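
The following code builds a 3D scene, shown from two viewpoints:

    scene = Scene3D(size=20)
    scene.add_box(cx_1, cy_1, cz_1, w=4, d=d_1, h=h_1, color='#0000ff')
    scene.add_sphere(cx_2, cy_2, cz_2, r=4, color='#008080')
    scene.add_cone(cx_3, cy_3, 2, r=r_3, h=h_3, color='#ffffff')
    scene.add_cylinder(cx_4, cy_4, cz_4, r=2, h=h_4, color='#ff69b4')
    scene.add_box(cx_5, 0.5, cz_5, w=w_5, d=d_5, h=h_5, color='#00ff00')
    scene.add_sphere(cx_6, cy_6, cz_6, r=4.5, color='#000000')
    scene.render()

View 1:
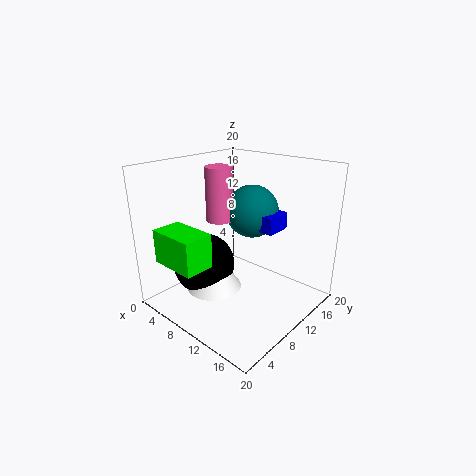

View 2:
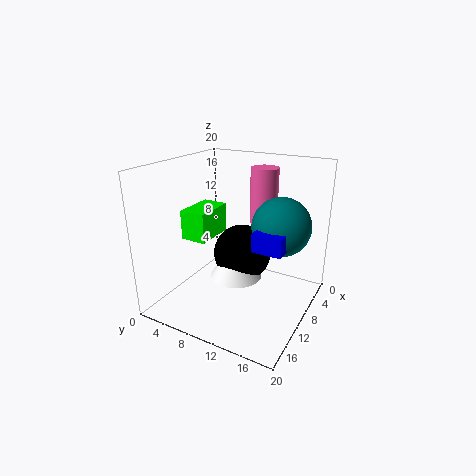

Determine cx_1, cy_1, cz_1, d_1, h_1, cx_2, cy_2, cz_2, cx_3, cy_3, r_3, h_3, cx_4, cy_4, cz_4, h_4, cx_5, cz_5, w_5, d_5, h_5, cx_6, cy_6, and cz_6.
cx_1 = 9
cy_1 = 13.5
cz_1 = 10
d_1 = 4
h_1 = 2.5
cx_2 = 8
cy_2 = 15.5
cz_2 = 12
cx_3 = 7
cy_3 = 8
r_3 = 4
h_3 = 6
cx_4 = 5
cy_4 = 11.5
cz_4 = 11
h_4 = 8
cx_5 = 4
cz_5 = 8
w_5 = 6.5
d_5 = 4
h_5 = 4.5
cx_6 = 5
cy_6 = 8
cz_6 = 5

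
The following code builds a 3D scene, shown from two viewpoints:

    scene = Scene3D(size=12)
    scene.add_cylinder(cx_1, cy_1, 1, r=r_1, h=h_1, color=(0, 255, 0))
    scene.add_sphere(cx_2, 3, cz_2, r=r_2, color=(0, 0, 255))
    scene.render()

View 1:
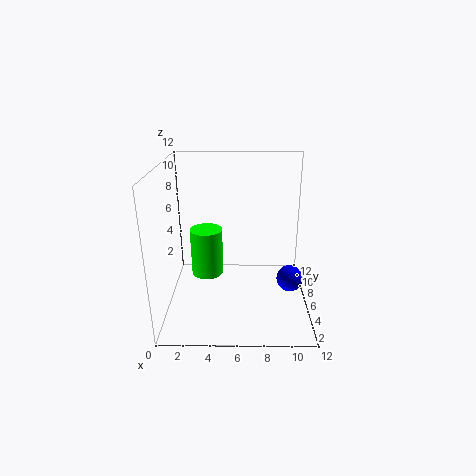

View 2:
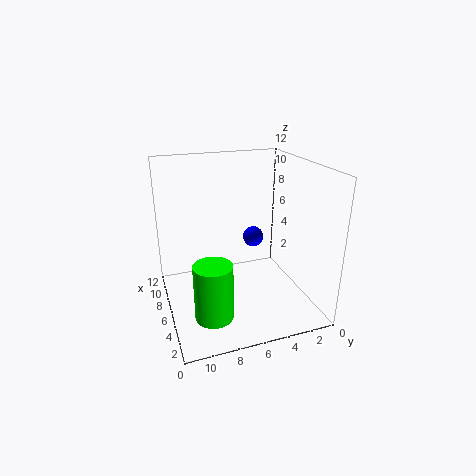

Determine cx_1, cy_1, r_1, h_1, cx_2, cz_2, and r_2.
cx_1 = 3
cy_1 = 9
r_1 = 1.5
h_1 = 4.5
cx_2 = 10
cz_2 = 4
r_2 = 1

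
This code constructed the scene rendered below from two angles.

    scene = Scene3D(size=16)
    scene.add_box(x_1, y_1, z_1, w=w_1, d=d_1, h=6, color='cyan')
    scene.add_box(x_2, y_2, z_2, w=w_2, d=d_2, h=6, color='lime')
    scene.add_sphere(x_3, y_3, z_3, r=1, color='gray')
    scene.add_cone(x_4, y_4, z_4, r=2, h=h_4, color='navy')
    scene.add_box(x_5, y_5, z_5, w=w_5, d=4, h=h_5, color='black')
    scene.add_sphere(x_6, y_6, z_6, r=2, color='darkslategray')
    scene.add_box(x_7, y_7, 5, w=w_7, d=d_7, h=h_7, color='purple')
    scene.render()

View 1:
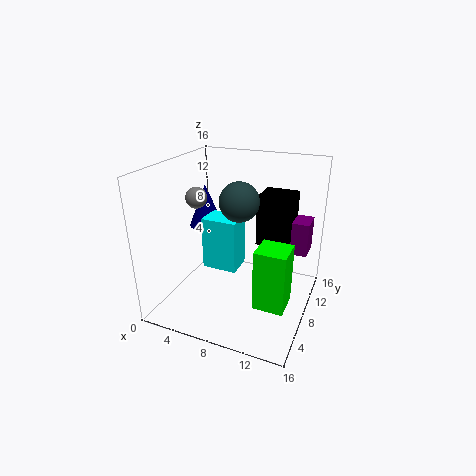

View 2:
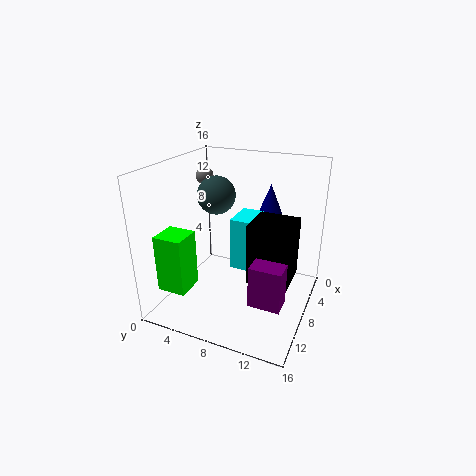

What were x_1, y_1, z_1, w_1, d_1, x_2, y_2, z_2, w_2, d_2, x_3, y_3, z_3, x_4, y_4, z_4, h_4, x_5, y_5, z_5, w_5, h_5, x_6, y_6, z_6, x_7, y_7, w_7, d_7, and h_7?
x_1 = 4
y_1 = 7
z_1 = 4
w_1 = 4
d_1 = 3
x_2 = 12
y_2 = 2
z_2 = 4
w_2 = 3
d_2 = 3
x_3 = 6
y_3 = 3
z_3 = 14
x_4 = 3
y_4 = 10
z_4 = 8
h_4 = 5
x_5 = 9
y_5 = 11
z_5 = 6
w_5 = 4
h_5 = 6
x_6 = 9
y_6 = 6
z_6 = 13
x_7 = 13
y_7 = 12
w_7 = 2
d_7 = 3
h_7 = 4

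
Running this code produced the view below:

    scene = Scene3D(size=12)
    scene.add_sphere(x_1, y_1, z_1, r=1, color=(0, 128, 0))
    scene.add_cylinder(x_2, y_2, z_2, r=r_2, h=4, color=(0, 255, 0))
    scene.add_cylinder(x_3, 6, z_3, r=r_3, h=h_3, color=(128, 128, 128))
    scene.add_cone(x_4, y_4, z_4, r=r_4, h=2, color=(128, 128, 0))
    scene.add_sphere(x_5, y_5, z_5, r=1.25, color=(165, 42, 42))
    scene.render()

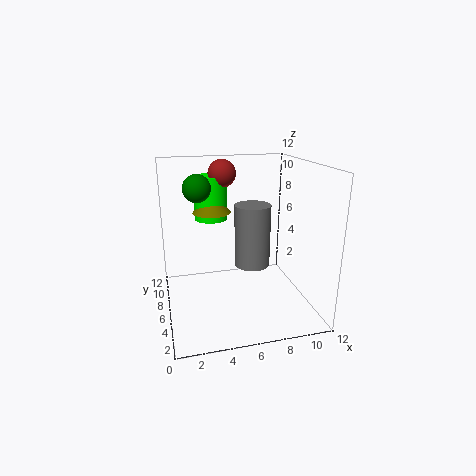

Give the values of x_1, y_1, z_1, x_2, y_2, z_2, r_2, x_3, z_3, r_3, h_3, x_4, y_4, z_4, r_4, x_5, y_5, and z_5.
x_1 = 2.5, y_1 = 4, z_1 = 10.75, x_2 = 4.5, y_2 = 10.25, z_2 = 6.5, r_2 = 1.5, x_3 = 7.25, z_3 = 3.5, r_3 = 1.5, h_3 = 5.25, x_4 = 4.5, y_4 = 9.75, z_4 = 7.25, r_4 = 1.75, x_5 = 5.5, y_5 = 9.75, z_5 = 10.75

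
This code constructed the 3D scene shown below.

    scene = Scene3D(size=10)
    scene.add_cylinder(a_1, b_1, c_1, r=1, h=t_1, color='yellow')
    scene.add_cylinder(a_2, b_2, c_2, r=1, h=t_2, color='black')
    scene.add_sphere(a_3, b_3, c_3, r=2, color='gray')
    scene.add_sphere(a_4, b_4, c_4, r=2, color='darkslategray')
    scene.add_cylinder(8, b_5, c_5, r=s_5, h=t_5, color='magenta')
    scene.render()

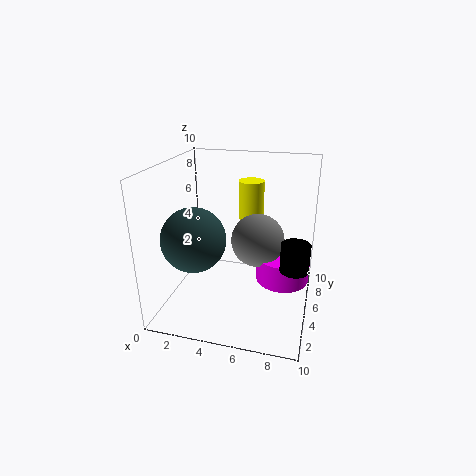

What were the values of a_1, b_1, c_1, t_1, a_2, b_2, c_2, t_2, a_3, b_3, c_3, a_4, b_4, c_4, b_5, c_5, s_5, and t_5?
a_1 = 5, b_1 = 9, c_1 = 5, t_1 = 3, a_2 = 9, b_2 = 5, c_2 = 3, t_2 = 2, a_3 = 6, b_3 = 7, c_3 = 4, a_4 = 3, b_4 = 2, c_4 = 6, b_5 = 7, c_5 = 1, s_5 = 2, t_5 = 2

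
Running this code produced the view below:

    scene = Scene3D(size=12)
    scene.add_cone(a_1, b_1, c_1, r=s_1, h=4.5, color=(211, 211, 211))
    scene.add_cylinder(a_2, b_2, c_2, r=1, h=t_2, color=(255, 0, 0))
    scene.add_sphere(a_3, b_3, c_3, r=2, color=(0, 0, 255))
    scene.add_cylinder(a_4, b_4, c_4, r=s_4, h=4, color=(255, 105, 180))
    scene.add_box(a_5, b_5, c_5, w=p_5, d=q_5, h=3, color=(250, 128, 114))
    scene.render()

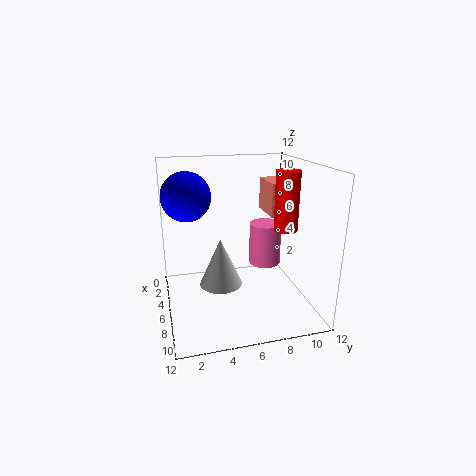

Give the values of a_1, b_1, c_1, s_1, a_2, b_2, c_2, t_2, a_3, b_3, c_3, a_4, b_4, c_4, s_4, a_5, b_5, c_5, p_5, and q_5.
a_1 = 3.5, b_1 = 5, c_1 = 0.5, s_1 = 2, a_2 = 6.5, b_2 = 10, c_2 = 6.5, t_2 = 5, a_3 = 5, b_3 = 2, c_3 = 9.5, a_4 = 3, b_4 = 9.5, c_4 = 2, s_4 = 1.5, a_5 = 1, b_5 = 9.5, c_5 = 7, p_5 = 3.5, q_5 = 2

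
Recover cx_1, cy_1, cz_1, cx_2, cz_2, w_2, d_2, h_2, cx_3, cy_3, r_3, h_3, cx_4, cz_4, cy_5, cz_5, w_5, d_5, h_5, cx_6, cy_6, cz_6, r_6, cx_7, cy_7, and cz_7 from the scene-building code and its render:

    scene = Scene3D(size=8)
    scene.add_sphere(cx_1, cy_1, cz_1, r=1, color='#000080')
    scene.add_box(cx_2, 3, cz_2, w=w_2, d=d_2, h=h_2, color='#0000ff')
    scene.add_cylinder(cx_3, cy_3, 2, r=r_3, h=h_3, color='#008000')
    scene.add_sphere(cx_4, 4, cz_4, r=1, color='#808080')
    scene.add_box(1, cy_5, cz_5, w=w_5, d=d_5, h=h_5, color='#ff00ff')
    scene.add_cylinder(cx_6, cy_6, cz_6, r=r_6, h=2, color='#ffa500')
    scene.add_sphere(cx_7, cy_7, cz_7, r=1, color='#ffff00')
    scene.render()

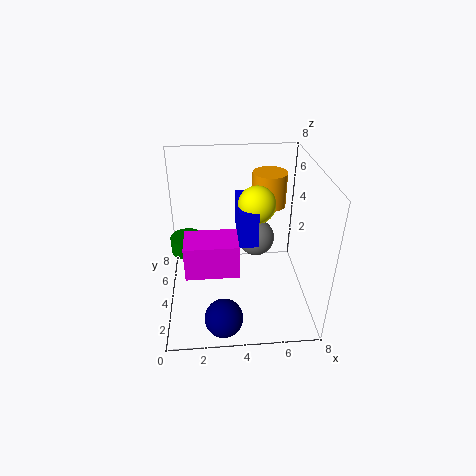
cx_1 = 3; cy_1 = 1; cz_1 = 1; cx_2 = 4; cz_2 = 4; w_2 = 1; d_2 = 3; h_2 = 2; cx_3 = 1; cy_3 = 6; r_3 = 1; h_3 = 1; cx_4 = 5; cz_4 = 4; cy_5 = 3; cz_5 = 2; w_5 = 3; d_5 = 2; h_5 = 2; cx_6 = 6; cy_6 = 6; cz_6 = 5; r_6 = 1; cx_7 = 5; cy_7 = 4; cz_7 = 6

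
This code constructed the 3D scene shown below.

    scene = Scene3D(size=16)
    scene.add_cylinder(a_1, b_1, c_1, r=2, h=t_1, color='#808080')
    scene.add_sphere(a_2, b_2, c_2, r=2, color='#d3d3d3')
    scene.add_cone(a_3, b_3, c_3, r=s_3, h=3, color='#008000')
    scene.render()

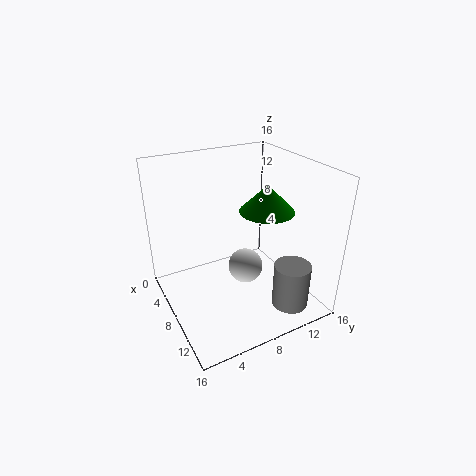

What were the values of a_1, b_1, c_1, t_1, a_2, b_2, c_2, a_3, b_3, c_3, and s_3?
a_1 = 13
b_1 = 12
c_1 = 1
t_1 = 5
a_2 = 8
b_2 = 9
c_2 = 4
a_3 = 9
b_3 = 11
c_3 = 11
s_3 = 3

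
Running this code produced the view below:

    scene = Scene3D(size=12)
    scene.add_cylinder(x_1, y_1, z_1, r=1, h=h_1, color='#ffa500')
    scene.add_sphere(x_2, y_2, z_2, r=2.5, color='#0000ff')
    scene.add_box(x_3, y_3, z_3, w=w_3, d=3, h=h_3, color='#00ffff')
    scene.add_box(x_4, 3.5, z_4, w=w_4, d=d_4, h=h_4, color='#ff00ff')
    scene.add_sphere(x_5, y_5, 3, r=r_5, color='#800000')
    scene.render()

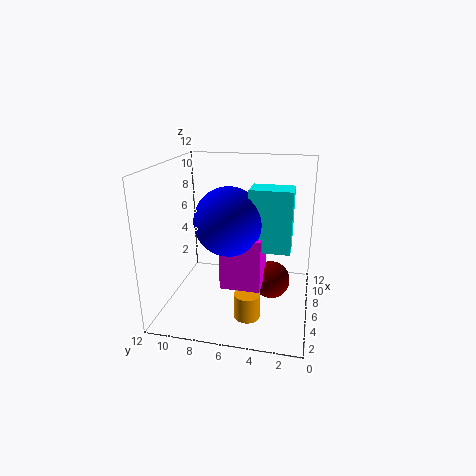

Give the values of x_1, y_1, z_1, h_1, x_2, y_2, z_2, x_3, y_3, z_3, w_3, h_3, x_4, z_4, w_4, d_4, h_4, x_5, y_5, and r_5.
x_1 = 2.5; y_1 = 4.5; z_1 = 1; h_1 = 2; x_2 = 3; y_2 = 6; z_2 = 8.5; x_3 = 2.5; y_3 = 1.5; z_3 = 6.5; w_3 = 2; h_3 = 4.5; x_4 = 2; z_4 = 3.5; w_4 = 3; d_4 = 3; h_4 = 4; x_5 = 5; y_5 = 3; r_5 = 1.5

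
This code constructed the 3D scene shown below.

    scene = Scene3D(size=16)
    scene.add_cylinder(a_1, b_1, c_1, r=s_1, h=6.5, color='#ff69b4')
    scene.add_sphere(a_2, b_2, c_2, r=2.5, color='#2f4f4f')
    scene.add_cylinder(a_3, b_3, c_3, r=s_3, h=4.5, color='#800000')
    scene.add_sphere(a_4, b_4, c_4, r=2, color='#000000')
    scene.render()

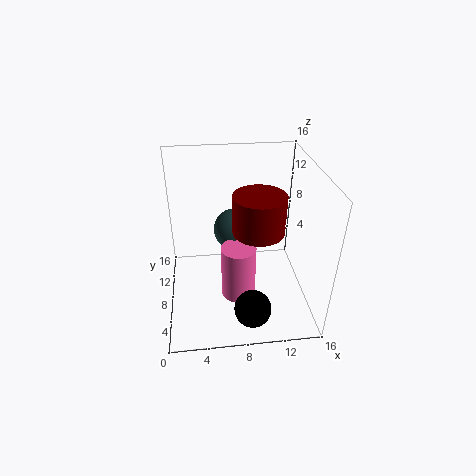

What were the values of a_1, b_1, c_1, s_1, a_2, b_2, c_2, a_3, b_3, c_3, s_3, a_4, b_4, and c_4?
a_1 = 8; b_1 = 7.5; c_1 = 0.5; s_1 = 2; a_2 = 8; b_2 = 11.5; c_2 = 7; a_3 = 10.5; b_3 = 9; c_3 = 8; s_3 = 3; a_4 = 9; b_4 = 3; c_4 = 2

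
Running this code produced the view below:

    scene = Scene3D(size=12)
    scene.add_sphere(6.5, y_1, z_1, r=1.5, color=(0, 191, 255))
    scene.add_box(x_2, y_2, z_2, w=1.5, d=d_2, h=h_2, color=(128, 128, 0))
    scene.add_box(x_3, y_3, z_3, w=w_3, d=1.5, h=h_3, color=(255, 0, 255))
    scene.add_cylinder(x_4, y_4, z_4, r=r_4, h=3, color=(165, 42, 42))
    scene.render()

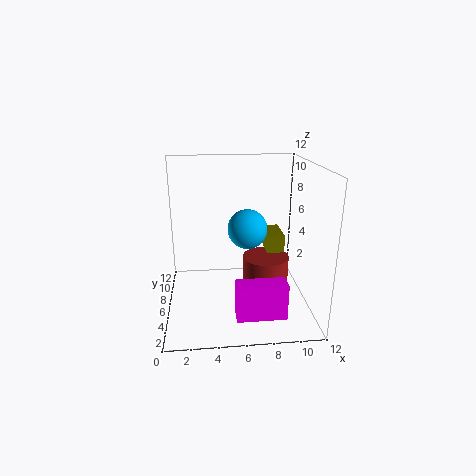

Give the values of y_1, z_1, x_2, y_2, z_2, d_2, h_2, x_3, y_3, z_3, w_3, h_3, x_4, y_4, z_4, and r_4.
y_1 = 4
z_1 = 7.5
x_2 = 8.5
y_2 = 6
z_2 = 4.5
d_2 = 3
h_2 = 1.5
x_3 = 5.5
y_3 = 2
z_3 = 0.5
w_3 = 4
h_3 = 3
x_4 = 8.5
y_4 = 6.5
z_4 = 1
r_4 = 2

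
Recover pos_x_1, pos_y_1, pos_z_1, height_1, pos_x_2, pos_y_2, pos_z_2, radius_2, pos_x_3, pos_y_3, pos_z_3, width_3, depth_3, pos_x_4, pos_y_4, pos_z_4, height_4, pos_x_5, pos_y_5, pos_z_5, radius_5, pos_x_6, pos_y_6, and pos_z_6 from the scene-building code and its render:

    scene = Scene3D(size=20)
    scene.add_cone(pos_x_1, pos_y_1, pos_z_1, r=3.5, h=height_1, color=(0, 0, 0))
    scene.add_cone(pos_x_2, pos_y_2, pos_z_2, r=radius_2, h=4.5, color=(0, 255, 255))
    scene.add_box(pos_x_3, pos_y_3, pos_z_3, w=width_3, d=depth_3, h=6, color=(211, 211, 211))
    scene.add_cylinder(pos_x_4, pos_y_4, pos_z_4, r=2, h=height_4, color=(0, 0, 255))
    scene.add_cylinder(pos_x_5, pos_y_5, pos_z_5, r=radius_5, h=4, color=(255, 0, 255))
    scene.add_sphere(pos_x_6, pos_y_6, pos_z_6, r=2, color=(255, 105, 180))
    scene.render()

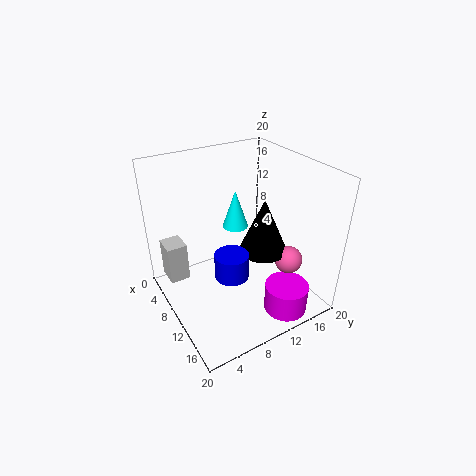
pos_x_1 = 10.5
pos_y_1 = 14
pos_z_1 = 7
height_1 = 8
pos_x_2 = 13.5
pos_y_2 = 7.5
pos_z_2 = 14.5
radius_2 = 1.5
pos_x_3 = 1
pos_y_3 = 1.5
pos_z_3 = 1.5
width_3 = 3.5
depth_3 = 3
pos_x_4 = 16
pos_y_4 = 5.5
pos_z_4 = 9.5
height_4 = 3
pos_x_5 = 16.5
pos_y_5 = 14
pos_z_5 = 0.5
radius_5 = 3
pos_x_6 = 13.5
pos_y_6 = 16.5
pos_z_6 = 6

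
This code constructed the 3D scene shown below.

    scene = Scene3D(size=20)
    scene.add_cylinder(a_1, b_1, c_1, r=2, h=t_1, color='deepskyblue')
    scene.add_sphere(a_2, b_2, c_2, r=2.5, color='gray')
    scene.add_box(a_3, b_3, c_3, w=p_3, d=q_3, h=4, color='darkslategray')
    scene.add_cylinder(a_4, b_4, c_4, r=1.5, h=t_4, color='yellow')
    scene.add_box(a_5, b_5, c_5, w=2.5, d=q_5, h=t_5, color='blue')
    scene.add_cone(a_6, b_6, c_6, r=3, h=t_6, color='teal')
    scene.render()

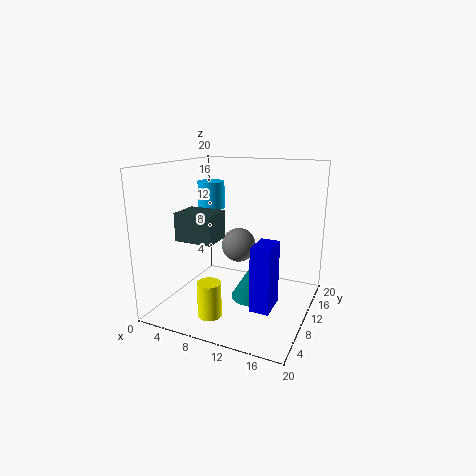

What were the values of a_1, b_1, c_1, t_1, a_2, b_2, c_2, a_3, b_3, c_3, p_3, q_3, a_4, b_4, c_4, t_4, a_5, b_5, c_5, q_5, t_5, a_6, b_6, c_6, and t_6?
a_1 = 4; b_1 = 13.5; c_1 = 13; t_1 = 4; a_2 = 9; b_2 = 12.5; c_2 = 8; a_3 = 2; b_3 = 6.5; c_3 = 9.5; p_3 = 5.5; q_3 = 4.5; a_4 = 9.5; b_4 = 2.5; c_4 = 2; t_4 = 4.5; a_5 = 14; b_5 = 4.5; c_5 = 2.5; q_5 = 4; t_5 = 8.5; a_6 = 13; b_6 = 8.5; c_6 = 2.5; t_6 = 5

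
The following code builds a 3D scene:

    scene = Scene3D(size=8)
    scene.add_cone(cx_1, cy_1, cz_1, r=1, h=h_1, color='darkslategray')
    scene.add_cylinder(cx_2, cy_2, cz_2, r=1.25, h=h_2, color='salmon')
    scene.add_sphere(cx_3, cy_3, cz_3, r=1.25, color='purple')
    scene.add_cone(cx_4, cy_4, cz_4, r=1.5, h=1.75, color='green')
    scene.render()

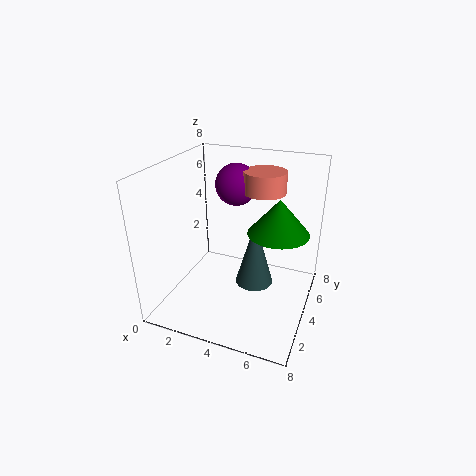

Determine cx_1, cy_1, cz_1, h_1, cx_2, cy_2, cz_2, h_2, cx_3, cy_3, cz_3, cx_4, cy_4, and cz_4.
cx_1 = 5.25
cy_1 = 3.25
cz_1 = 2
h_1 = 3.5
cx_2 = 4.75
cy_2 = 6.25
cz_2 = 6
h_2 = 1.25
cx_3 = 3
cy_3 = 6.25
cz_3 = 6.25
cx_4 = 6.5
cy_4 = 3
cz_4 = 5.25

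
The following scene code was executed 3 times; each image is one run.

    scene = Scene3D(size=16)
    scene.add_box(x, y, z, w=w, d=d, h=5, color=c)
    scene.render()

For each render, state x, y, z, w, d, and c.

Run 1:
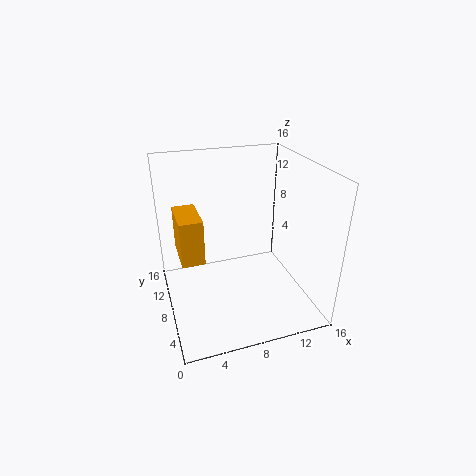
x = 1.5
y = 7
z = 6
w = 2.5
d = 5
c = 'orange'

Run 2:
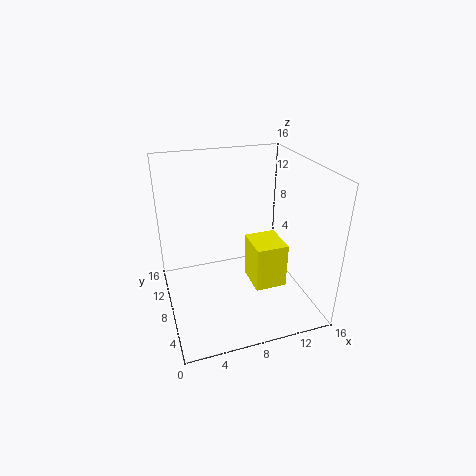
x = 9
y = 4.5
z = 3
w = 3.5
d = 4
c = 'yellow'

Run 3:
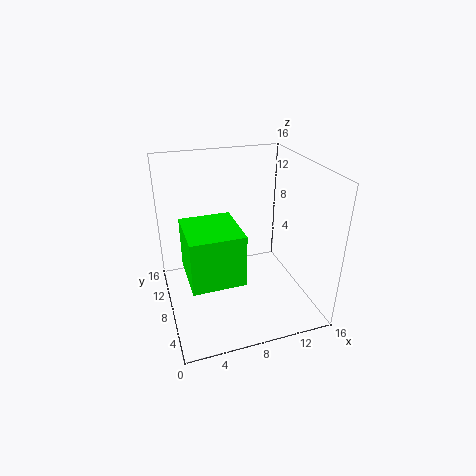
x = 1.5
y = 1
z = 7
w = 5
d = 5.5
c = 'lime'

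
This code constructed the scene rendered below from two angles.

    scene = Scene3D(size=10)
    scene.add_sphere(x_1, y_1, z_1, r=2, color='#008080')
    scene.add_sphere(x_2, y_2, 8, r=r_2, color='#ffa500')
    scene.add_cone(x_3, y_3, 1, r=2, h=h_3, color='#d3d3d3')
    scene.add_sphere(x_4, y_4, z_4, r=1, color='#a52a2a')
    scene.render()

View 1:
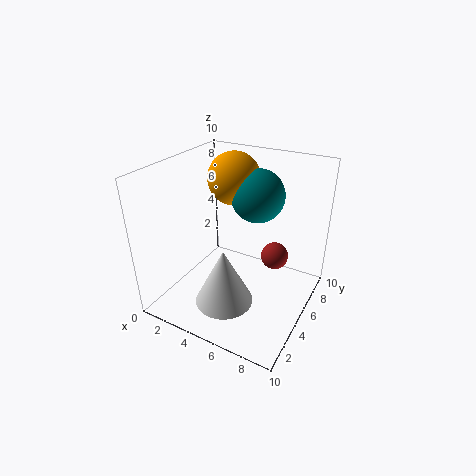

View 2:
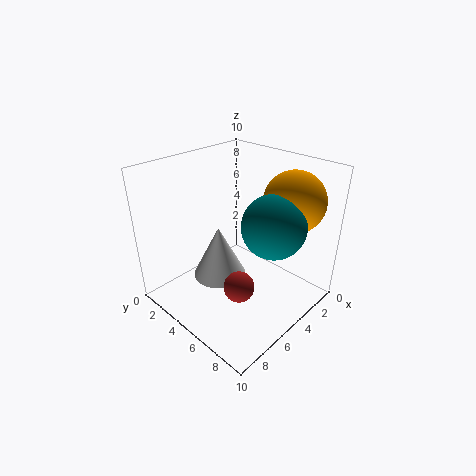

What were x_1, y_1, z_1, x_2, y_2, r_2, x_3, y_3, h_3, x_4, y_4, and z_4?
x_1 = 5; y_1 = 8; z_1 = 7; x_2 = 3; y_2 = 8; r_2 = 2; x_3 = 5; y_3 = 3; h_3 = 4; x_4 = 7; y_4 = 7; z_4 = 3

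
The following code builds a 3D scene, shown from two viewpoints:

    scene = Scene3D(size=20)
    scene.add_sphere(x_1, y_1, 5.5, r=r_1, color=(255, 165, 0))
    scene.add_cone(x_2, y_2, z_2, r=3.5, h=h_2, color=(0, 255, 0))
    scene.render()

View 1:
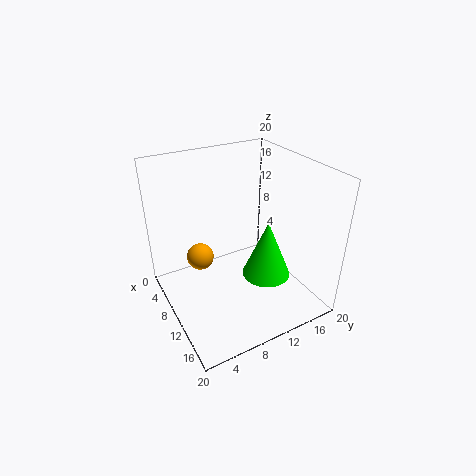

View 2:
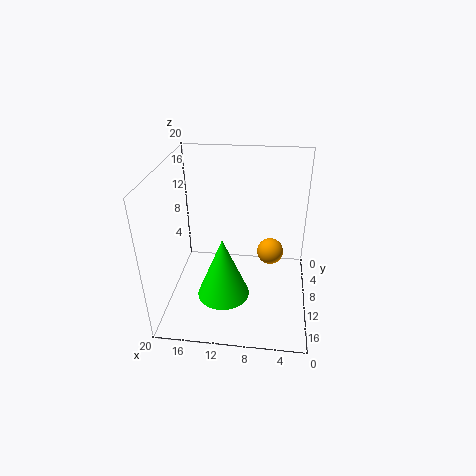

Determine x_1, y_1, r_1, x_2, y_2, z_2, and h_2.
x_1 = 5.5; y_1 = 6; r_1 = 2; x_2 = 11.5; y_2 = 14; z_2 = 3.5; h_2 = 8.5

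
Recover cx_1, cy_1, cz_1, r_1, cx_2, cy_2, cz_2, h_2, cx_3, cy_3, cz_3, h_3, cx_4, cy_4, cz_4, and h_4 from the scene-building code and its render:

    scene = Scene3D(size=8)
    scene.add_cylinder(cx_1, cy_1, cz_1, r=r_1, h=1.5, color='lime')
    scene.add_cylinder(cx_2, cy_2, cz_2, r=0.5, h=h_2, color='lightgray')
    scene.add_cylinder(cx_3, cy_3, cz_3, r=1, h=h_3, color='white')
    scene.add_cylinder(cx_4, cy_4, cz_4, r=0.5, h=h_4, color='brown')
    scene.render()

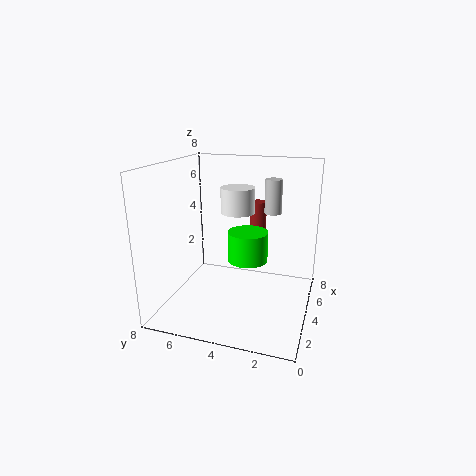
cx_1 = 2.5; cy_1 = 3; cz_1 = 3.5; r_1 = 1; cx_2 = 6; cy_2 = 2.5; cz_2 = 5; h_2 = 2; cx_3 = 5.5; cy_3 = 4.5; cz_3 = 5; h_3 = 1.5; cx_4 = 6.5; cy_4 = 3.5; cz_4 = 2.5; h_4 = 3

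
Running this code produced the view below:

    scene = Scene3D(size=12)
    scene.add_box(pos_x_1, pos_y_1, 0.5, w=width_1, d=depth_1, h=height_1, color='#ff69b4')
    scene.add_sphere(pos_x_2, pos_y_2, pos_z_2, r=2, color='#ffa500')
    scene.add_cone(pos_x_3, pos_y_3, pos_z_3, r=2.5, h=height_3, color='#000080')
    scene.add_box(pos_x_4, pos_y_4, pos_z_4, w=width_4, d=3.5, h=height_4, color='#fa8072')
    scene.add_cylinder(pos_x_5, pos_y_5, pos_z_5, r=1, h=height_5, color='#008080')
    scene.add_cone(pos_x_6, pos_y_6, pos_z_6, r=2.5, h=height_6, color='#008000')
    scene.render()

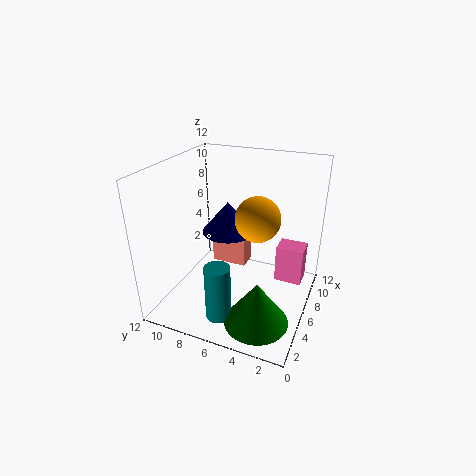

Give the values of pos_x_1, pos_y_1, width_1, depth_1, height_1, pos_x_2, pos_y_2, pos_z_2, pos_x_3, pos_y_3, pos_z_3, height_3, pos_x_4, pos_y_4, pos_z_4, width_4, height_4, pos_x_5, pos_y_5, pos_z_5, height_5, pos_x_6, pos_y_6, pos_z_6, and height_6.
pos_x_1 = 9
pos_y_1 = 1
width_1 = 2
depth_1 = 2.5
height_1 = 3.5
pos_x_2 = 8
pos_y_2 = 5
pos_z_2 = 7
pos_x_3 = 9.5
pos_y_3 = 8.5
pos_z_3 = 4.5
height_3 = 3
pos_x_4 = 10
pos_y_4 = 7
pos_z_4 = 0.5
width_4 = 2
height_4 = 3
pos_x_5 = 2
pos_y_5 = 6
pos_z_5 = 1
height_5 = 4.5
pos_x_6 = 2.5
pos_y_6 = 3
pos_z_6 = 1
height_6 = 3.5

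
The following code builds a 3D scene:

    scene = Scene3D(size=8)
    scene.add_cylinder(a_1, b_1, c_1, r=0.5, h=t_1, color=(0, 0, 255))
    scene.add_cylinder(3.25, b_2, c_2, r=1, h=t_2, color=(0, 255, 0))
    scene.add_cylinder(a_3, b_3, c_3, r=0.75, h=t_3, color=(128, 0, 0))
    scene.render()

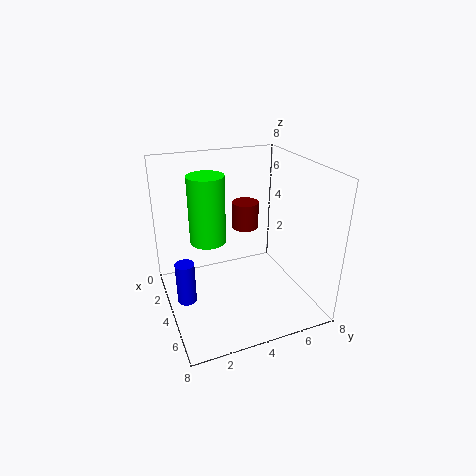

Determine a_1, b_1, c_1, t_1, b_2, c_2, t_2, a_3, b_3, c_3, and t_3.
a_1 = 4.75
b_1 = 0.75
c_1 = 1.25
t_1 = 2.25
b_2 = 2.5
c_2 = 3.75
t_2 = 3.75
a_3 = 3.25
b_3 = 4.75
c_3 = 4.25
t_3 = 1.5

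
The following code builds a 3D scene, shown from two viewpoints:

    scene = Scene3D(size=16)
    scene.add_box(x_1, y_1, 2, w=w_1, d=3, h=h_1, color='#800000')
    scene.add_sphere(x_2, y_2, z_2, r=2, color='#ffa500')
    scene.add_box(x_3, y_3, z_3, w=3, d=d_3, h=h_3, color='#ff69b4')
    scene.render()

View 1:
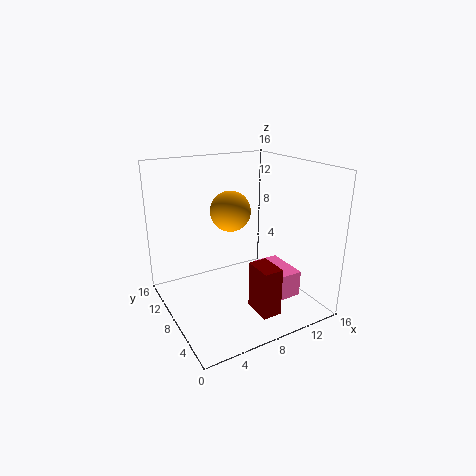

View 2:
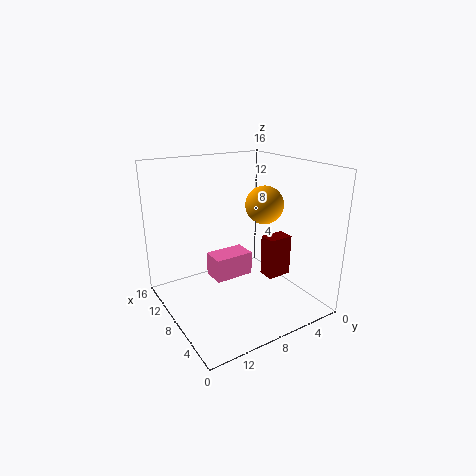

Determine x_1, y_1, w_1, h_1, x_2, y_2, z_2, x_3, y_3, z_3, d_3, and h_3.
x_1 = 7, y_1 = 1, w_1 = 2, h_1 = 5, x_2 = 6, y_2 = 6, z_2 = 12, x_3 = 11, y_3 = 4, z_3 = 1, d_3 = 5, h_3 = 3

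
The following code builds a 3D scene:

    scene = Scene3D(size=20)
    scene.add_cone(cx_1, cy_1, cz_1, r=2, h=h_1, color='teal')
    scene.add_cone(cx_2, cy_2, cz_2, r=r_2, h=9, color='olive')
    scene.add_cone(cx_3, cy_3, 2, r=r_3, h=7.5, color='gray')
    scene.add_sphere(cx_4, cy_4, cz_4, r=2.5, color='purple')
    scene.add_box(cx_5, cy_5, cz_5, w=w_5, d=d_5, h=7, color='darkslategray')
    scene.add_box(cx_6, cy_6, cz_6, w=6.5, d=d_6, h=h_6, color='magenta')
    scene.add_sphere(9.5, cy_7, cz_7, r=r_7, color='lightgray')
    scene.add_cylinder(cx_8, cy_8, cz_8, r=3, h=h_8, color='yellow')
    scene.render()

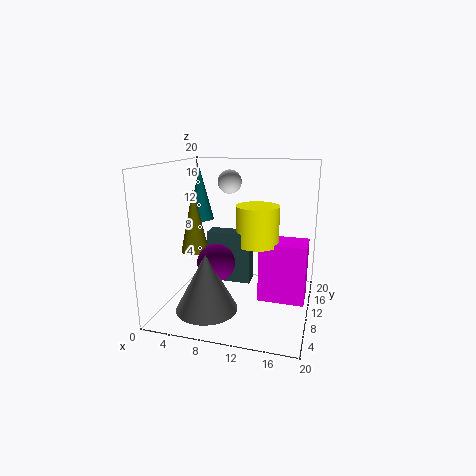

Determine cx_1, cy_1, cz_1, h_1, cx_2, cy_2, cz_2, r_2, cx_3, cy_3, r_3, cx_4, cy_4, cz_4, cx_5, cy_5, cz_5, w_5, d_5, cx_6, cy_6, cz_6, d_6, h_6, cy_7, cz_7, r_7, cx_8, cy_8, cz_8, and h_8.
cx_1 = 2.5, cy_1 = 15, cz_1 = 11, h_1 = 8, cx_2 = 3.5, cy_2 = 10, cz_2 = 7.5, r_2 = 2, cx_3 = 7.5, cy_3 = 4, r_3 = 4, cx_4 = 8, cy_4 = 6.5, cz_4 = 7.5, cx_5 = 6, cy_5 = 8.5, cz_5 = 4, w_5 = 6, d_5 = 2.5, cx_6 = 13, cy_6 = 9.5, cz_6 = 1, d_6 = 4.5, h_6 = 8.5, cy_7 = 8, cz_7 = 18, r_7 = 1.5, cx_8 = 12.5, cy_8 = 11, cz_8 = 9, h_8 = 5.5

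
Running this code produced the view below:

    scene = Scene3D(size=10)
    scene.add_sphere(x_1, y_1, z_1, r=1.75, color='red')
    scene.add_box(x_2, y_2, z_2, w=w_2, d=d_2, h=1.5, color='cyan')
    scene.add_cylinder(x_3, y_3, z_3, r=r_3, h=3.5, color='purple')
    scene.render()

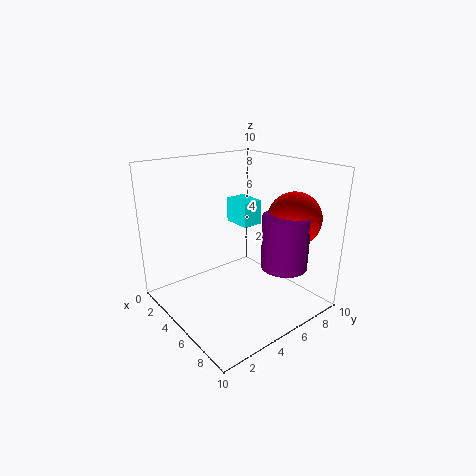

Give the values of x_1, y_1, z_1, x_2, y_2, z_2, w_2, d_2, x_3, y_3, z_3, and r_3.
x_1 = 8, y_1 = 7.25, z_1 = 6.75, x_2 = 5.5, y_2 = 3.75, z_2 = 6.75, w_2 = 1.75, d_2 = 1.25, x_3 = 8.25, y_3 = 6.25, z_3 = 3.75, r_3 = 1.5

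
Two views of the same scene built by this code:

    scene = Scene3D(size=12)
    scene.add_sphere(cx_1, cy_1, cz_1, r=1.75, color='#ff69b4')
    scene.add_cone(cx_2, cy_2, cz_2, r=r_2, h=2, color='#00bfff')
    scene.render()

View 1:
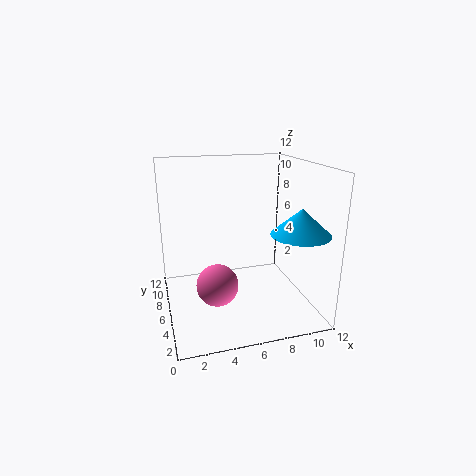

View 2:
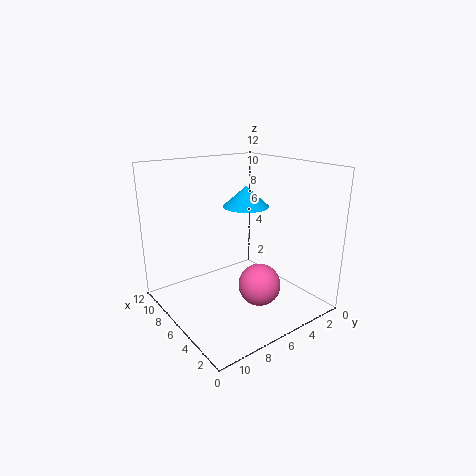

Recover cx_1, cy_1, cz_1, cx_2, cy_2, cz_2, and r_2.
cx_1 = 4
cy_1 = 5.25
cz_1 = 2.25
cx_2 = 9.75
cy_2 = 2.25
cz_2 = 7.25
r_2 = 2.25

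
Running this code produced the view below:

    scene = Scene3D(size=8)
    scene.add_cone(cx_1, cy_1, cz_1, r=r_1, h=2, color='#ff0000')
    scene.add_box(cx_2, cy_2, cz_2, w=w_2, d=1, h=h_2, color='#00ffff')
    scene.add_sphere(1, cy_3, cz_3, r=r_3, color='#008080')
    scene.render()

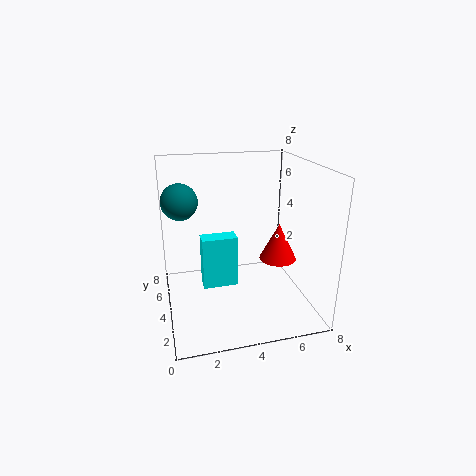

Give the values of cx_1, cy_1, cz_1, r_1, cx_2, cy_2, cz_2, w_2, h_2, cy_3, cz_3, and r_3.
cx_1 = 6, cy_1 = 3, cz_1 = 3, r_1 = 1, cx_2 = 2, cy_2 = 4, cz_2 = 1, w_2 = 2, h_2 = 3, cy_3 = 5, cz_3 = 6, r_3 = 1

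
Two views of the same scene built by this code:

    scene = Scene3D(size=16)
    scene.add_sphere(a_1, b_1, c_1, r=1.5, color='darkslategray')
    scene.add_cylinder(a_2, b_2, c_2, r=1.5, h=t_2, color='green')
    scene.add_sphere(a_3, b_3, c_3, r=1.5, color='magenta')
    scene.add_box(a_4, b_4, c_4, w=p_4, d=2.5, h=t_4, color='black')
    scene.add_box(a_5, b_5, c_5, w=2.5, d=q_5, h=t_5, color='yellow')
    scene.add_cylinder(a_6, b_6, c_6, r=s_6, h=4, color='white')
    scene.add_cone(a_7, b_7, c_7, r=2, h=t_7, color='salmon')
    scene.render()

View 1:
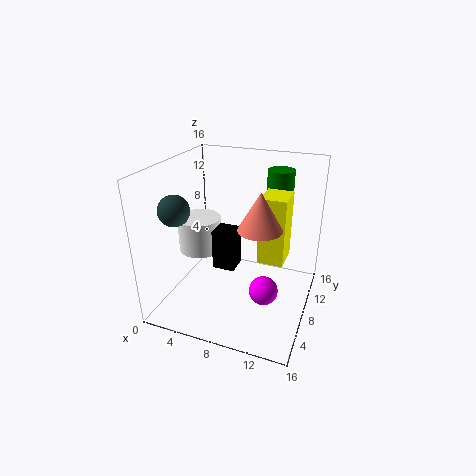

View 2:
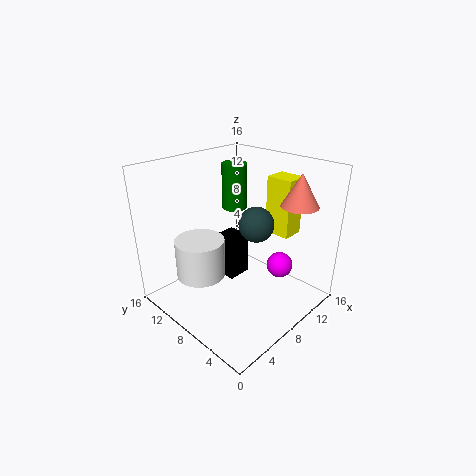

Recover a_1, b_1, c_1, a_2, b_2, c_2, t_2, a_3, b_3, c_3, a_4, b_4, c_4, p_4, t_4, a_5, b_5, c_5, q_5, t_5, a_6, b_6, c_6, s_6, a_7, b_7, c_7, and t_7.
a_1 = 4, b_1 = 2, c_1 = 13, a_2 = 11.5, b_2 = 12, c_2 = 9.5, t_2 = 5.5, a_3 = 12, b_3 = 5, c_3 = 4, a_4 = 5.5, b_4 = 6.5, c_4 = 4.5, p_4 = 2.5, t_4 = 4.5, a_5 = 11.5, b_5 = 4, c_5 = 8, q_5 = 3, t_5 = 6.5, a_6 = 3, b_6 = 8.5, c_6 = 5.5, s_6 = 2.5, a_7 = 12, b_7 = 3, c_7 = 12, t_7 = 3.5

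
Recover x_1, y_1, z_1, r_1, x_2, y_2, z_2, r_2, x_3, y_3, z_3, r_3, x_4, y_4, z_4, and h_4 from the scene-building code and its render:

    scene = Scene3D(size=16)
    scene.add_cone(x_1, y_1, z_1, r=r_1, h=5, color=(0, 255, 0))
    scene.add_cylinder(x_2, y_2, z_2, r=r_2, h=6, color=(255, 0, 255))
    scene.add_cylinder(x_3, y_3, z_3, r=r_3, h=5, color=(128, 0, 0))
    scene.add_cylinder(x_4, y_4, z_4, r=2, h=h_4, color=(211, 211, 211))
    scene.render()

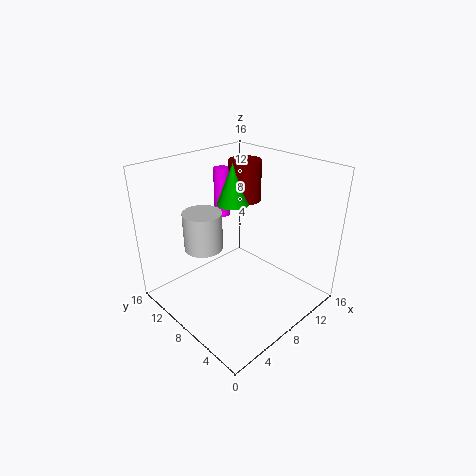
x_1 = 11, y_1 = 12, z_1 = 10, r_1 = 2, x_2 = 11, y_2 = 14, z_2 = 8, r_2 = 1, x_3 = 13, y_3 = 12, z_3 = 10, r_3 = 2, x_4 = 4, y_4 = 9, z_4 = 8, h_4 = 4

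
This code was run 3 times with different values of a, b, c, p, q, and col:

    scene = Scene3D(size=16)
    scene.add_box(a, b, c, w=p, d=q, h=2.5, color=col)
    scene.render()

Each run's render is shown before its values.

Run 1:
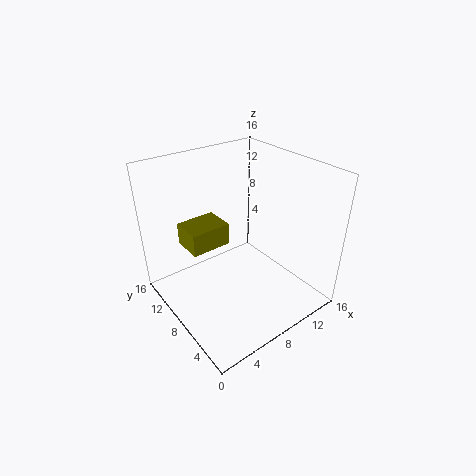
a = 3, b = 9, c = 7, p = 4.5, q = 3.5, col = 'olive'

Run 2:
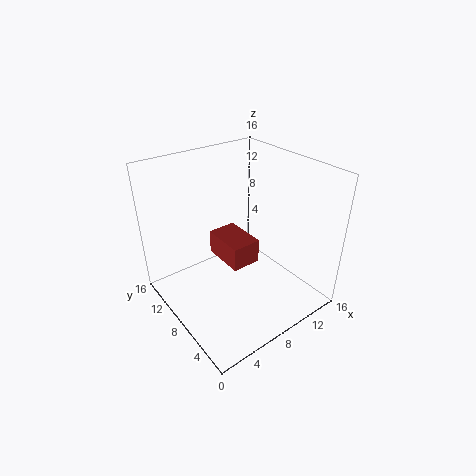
a = 5, b = 4.5, c = 7, p = 3, q = 4.5, col = 'brown'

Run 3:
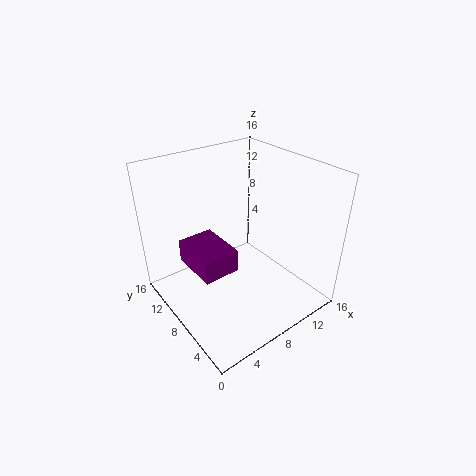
a = 2.5, b = 6, c = 5.5, p = 4, q = 5.5, col = 'purple'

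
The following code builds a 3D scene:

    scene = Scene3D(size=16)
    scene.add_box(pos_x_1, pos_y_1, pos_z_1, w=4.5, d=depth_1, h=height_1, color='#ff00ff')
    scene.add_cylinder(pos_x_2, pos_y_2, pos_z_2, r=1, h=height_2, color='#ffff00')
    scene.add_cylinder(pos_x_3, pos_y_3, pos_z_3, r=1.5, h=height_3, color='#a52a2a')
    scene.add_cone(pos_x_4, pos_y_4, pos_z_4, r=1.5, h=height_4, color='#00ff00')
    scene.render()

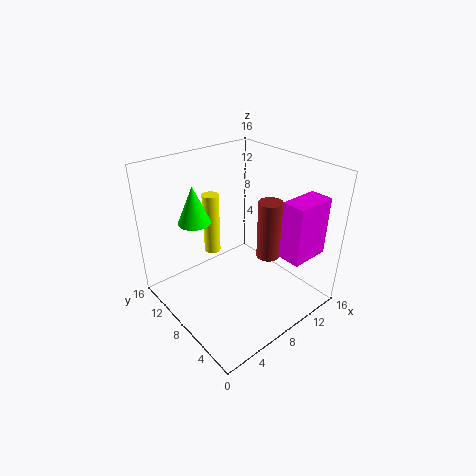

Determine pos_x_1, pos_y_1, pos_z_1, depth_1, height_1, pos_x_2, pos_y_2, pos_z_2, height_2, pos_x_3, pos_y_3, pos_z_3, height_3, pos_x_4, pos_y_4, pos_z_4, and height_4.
pos_x_1 = 10.5; pos_y_1 = 1.5; pos_z_1 = 6.5; depth_1 = 2.5; height_1 = 6.5; pos_x_2 = 8; pos_y_2 = 13; pos_z_2 = 4; height_2 = 7.5; pos_x_3 = 13.5; pos_y_3 = 8.5; pos_z_3 = 3; height_3 = 7.5; pos_x_4 = 2; pos_y_4 = 7; pos_z_4 = 12.5; height_4 = 3.5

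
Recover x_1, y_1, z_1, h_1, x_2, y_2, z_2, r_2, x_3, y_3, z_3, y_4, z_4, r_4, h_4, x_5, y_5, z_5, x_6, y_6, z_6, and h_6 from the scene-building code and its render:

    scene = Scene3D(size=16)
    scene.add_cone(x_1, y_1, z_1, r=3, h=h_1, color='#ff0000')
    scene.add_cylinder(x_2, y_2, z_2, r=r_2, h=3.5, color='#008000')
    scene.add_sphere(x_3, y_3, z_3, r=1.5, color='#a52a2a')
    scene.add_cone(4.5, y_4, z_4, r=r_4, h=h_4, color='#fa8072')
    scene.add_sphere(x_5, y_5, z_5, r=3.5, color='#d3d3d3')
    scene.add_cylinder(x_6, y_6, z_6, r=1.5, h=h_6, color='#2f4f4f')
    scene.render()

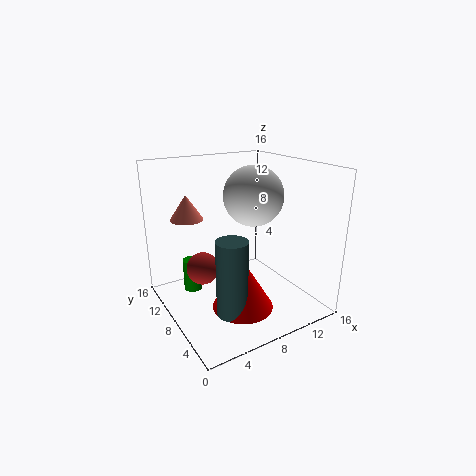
x_1 = 5.5, y_1 = 3, z_1 = 3, h_1 = 5, x_2 = 3, y_2 = 9.5, z_2 = 2.5, r_2 = 1, x_3 = 2, y_3 = 4.5, z_3 = 7.5, y_4 = 14, z_4 = 9, r_4 = 2, h_4 = 3, x_5 = 11, y_5 = 9.5, z_5 = 12, x_6 = 4, y_6 = 2.5, z_6 = 3, h_6 = 7.5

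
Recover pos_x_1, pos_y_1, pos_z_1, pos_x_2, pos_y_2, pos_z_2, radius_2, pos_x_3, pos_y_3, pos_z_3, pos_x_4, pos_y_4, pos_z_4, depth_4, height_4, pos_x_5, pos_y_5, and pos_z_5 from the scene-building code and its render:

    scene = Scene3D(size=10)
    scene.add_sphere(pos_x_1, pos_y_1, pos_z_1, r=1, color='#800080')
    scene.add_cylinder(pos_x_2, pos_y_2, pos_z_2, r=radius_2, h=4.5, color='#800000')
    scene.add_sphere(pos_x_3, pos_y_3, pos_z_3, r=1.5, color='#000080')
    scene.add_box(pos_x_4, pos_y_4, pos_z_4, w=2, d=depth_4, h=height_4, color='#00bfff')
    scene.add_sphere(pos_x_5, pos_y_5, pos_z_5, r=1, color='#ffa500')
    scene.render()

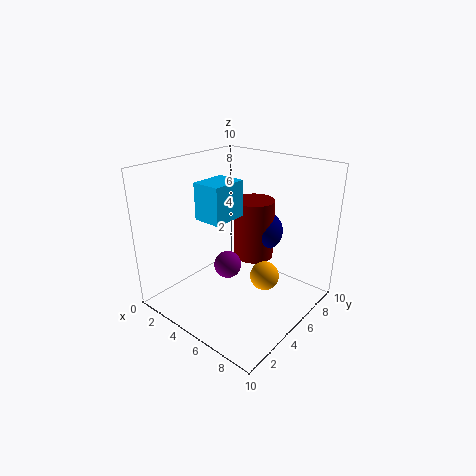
pos_x_1 = 4
pos_y_1 = 5
pos_z_1 = 2.5
pos_x_2 = 4.5
pos_y_2 = 7.5
pos_z_2 = 2.5
radius_2 = 1.5
pos_x_3 = 5
pos_y_3 = 8
pos_z_3 = 4.5
pos_x_4 = 3
pos_y_4 = 3
pos_z_4 = 6.5
depth_4 = 2.5
height_4 = 2.5
pos_x_5 = 7
pos_y_5 = 5.5
pos_z_5 = 2.5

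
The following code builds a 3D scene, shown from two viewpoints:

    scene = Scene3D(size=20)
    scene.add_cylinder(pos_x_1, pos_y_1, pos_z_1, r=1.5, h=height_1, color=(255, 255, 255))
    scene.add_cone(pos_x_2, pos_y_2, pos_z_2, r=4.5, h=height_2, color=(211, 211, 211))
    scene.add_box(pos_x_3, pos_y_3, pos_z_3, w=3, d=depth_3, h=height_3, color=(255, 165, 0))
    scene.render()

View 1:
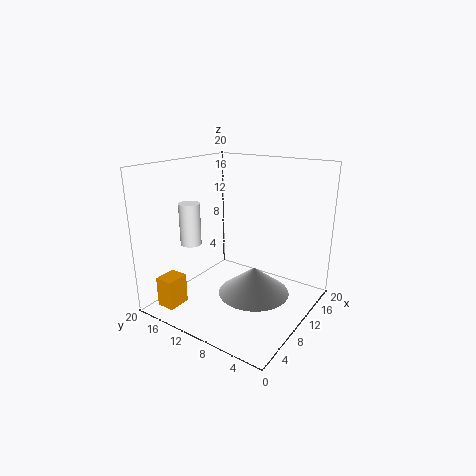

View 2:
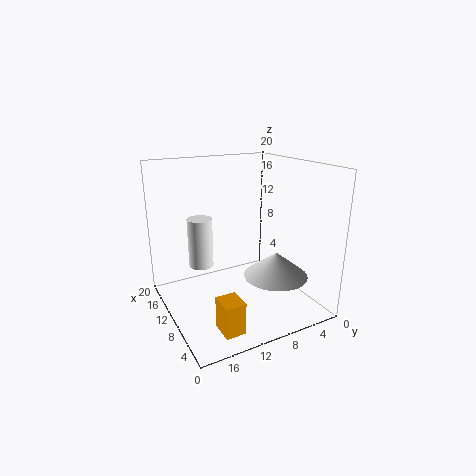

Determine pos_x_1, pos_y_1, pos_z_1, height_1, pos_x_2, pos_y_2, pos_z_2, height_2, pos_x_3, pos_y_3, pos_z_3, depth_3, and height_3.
pos_x_1 = 7.5, pos_y_1 = 16.5, pos_z_1 = 8.5, height_1 = 6, pos_x_2 = 7, pos_y_2 = 5.5, pos_z_2 = 4.5, height_2 = 3.5, pos_x_3 = 0.5, pos_y_3 = 14, pos_z_3 = 2, depth_3 = 2.5, height_3 = 4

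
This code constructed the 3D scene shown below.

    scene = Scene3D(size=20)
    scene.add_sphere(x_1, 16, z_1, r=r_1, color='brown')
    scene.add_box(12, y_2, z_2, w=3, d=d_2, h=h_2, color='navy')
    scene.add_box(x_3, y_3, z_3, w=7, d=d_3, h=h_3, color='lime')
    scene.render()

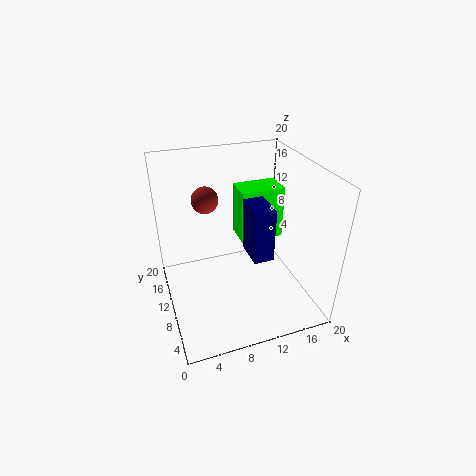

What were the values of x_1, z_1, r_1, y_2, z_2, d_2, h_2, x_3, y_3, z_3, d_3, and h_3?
x_1 = 7
z_1 = 13.5
r_1 = 2
y_2 = 8.5
z_2 = 6
d_2 = 5
h_2 = 8
x_3 = 12.5
y_3 = 15
z_3 = 5.5
d_3 = 4.5
h_3 = 8.5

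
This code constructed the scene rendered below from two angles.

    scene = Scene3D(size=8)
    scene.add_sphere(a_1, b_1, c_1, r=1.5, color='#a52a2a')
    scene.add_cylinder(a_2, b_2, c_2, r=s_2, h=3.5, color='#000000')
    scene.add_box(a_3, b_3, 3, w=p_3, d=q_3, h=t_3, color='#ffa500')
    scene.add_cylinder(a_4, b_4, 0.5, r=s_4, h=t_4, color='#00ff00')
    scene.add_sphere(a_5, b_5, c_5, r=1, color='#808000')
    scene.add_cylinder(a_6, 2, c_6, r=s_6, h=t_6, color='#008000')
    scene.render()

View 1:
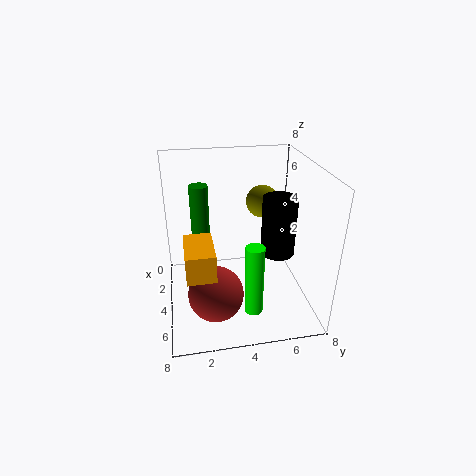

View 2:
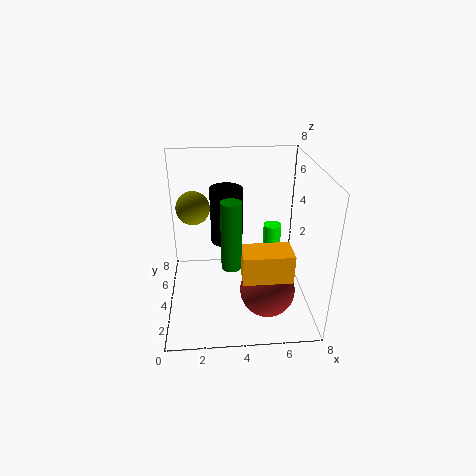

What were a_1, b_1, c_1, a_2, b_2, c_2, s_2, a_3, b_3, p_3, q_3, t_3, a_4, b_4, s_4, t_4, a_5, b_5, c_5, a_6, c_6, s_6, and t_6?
a_1 = 5.5
b_1 = 2.5
c_1 = 1.5
a_2 = 3.5
b_2 = 6.5
c_2 = 2.5
s_2 = 1
a_3 = 4
b_3 = 1
p_3 = 2.5
q_3 = 1.5
t_3 = 1.5
a_4 = 6
b_4 = 4.5
s_4 = 0.5
t_4 = 4
a_5 = 1.5
b_5 = 6
c_5 = 5
a_6 = 3.5
c_6 = 3.5
s_6 = 0.5
t_6 = 3.5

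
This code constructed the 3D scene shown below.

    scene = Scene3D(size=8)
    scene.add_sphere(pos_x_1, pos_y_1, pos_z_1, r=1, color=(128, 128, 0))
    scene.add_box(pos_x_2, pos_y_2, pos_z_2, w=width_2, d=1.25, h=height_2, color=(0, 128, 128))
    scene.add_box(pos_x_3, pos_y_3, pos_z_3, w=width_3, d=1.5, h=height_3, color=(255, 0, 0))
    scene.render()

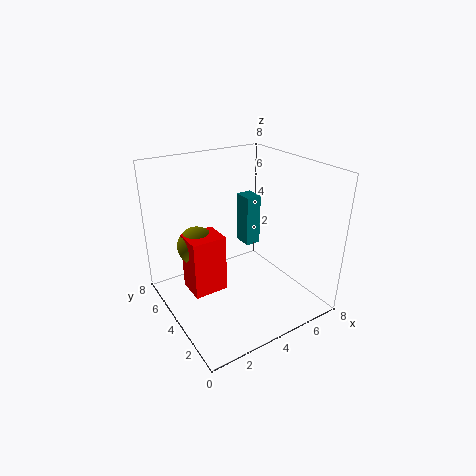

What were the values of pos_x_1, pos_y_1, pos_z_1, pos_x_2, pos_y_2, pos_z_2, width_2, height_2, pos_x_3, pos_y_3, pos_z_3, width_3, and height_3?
pos_x_1 = 1.5, pos_y_1 = 4, pos_z_1 = 4.25, pos_x_2 = 6, pos_y_2 = 6, pos_z_2 = 2, width_2 = 1, height_2 = 3.25, pos_x_3 = 0.75, pos_y_3 = 2.75, pos_z_3 = 2, width_3 = 1.75, height_3 = 3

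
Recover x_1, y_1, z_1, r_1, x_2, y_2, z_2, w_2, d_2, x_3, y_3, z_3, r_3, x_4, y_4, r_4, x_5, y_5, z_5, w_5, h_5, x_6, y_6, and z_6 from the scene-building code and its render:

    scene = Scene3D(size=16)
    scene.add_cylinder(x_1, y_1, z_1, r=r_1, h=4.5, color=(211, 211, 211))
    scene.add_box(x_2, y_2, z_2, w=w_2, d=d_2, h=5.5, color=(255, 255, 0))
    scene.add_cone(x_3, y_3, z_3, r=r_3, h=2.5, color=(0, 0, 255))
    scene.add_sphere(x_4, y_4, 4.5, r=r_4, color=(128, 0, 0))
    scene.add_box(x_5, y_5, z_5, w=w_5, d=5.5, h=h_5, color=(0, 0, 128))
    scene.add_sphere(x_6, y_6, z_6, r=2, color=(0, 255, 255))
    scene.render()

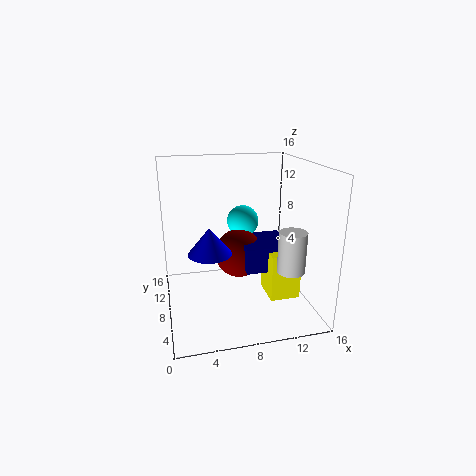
x_1 = 13
y_1 = 4.5
z_1 = 5
r_1 = 1.5
x_2 = 11.5
y_2 = 6
z_2 = 0.5
w_2 = 3.5
d_2 = 4
x_3 = 4
y_3 = 2.5
z_3 = 9
r_3 = 2
x_4 = 9
y_4 = 11.5
r_4 = 3
x_5 = 9
y_5 = 7.5
z_5 = 3.5
w_5 = 5.5
h_5 = 3
x_6 = 10
y_6 = 13.5
z_6 = 8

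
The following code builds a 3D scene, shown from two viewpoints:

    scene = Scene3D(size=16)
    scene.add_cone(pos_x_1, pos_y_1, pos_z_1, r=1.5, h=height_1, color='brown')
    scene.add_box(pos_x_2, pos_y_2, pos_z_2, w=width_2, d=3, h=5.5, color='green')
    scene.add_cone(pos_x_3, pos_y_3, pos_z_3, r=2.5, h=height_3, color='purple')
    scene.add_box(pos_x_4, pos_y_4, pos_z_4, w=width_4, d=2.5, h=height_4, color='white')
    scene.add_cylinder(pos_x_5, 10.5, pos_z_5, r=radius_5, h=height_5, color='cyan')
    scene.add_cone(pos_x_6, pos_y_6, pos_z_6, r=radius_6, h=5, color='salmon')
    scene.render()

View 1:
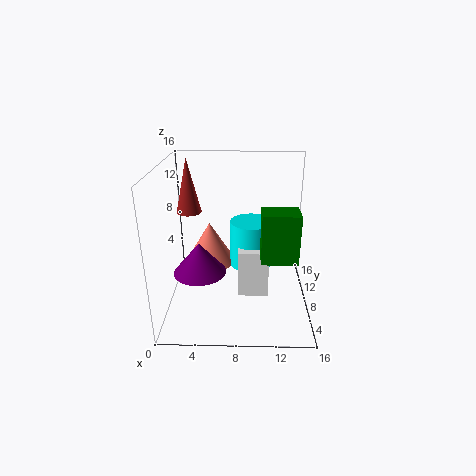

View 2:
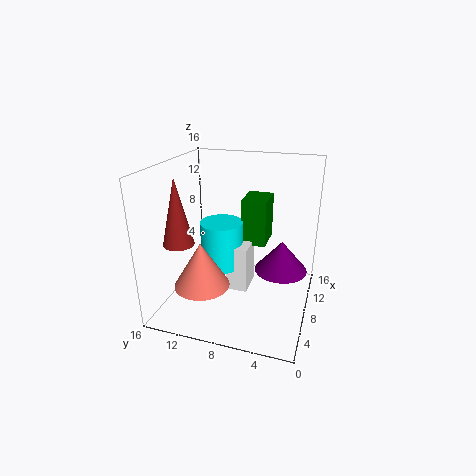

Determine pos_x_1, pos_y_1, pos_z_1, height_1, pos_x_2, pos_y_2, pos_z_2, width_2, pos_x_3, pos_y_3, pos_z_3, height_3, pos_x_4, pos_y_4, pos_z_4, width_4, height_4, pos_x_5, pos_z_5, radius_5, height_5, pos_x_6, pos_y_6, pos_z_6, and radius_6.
pos_x_1 = 2
pos_y_1 = 12
pos_z_1 = 9.5
height_1 = 6.5
pos_x_2 = 10.5
pos_y_2 = 5.5
pos_z_2 = 6
width_2 = 4
pos_x_3 = 4.5
pos_y_3 = 2.5
pos_z_3 = 7
height_3 = 3
pos_x_4 = 8
pos_y_4 = 7
pos_z_4 = 1
width_4 = 3.5
height_4 = 5.5
pos_x_5 = 9.5
pos_z_5 = 3.5
radius_5 = 2.5
height_5 = 5.5
pos_x_6 = 4.5
pos_y_6 = 11
pos_z_6 = 3.5
radius_6 = 3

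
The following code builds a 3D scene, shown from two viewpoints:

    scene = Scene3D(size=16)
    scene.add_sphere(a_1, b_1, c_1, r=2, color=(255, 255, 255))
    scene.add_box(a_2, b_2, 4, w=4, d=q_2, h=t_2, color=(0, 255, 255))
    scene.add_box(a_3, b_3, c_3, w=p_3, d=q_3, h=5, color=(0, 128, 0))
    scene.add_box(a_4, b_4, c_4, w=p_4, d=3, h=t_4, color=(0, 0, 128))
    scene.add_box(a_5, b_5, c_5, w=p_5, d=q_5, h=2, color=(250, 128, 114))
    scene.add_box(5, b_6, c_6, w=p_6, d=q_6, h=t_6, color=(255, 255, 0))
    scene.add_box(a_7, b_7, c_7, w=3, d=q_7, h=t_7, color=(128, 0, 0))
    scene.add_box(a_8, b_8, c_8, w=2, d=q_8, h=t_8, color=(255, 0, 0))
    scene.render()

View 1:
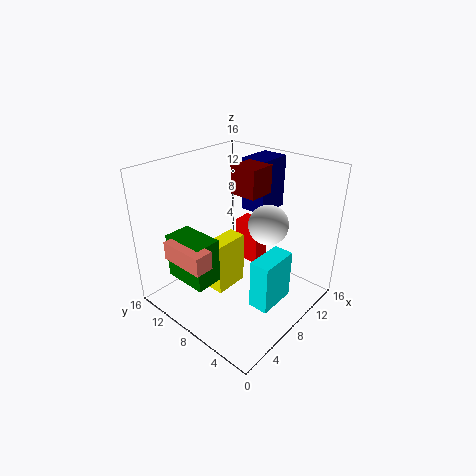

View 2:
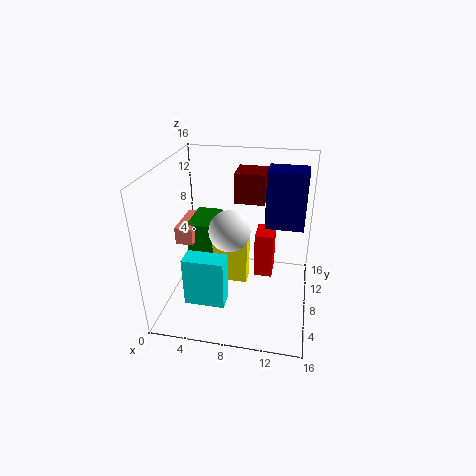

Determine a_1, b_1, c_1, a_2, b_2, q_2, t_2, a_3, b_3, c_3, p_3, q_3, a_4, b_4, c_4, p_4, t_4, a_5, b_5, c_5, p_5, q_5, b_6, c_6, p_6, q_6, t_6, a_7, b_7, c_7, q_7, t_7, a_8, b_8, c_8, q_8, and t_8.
a_1 = 8; b_1 = 4; c_1 = 11; a_2 = 4; b_2 = 1; q_2 = 2; t_2 = 5; a_3 = 2; b_3 = 8; c_3 = 4; p_3 = 3; q_3 = 5; a_4 = 11; b_4 = 7; c_4 = 10; p_4 = 4; t_4 = 6; a_5 = 1; b_5 = 7; c_5 = 7; p_5 = 2; q_5 = 5; b_6 = 8; c_6 = 2; p_6 = 4; q_6 = 2; t_6 = 6; a_7 = 8; b_7 = 6; c_7 = 13; q_7 = 3; t_7 = 3; a_8 = 10; b_8 = 7; c_8 = 4; q_8 = 3; t_8 = 5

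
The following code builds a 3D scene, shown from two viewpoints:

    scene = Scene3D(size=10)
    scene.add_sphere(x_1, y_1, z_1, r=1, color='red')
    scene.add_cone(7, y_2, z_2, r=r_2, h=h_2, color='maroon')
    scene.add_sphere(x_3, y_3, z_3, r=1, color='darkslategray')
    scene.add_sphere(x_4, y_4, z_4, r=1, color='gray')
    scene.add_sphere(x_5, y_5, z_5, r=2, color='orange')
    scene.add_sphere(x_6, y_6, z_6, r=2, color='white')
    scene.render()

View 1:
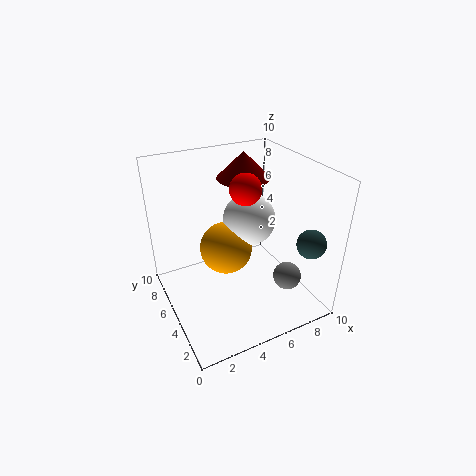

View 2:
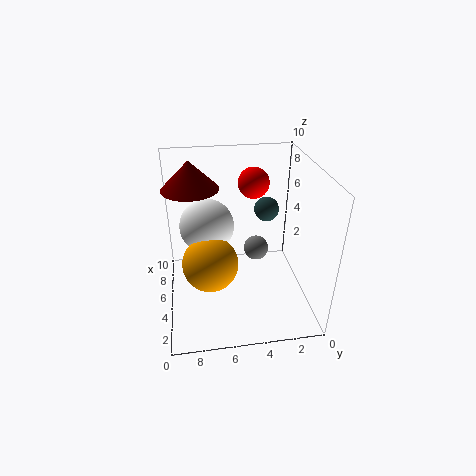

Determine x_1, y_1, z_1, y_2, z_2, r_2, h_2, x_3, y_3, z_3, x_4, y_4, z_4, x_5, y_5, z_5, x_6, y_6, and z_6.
x_1 = 5; y_1 = 4; z_1 = 9; y_2 = 8; z_2 = 8; r_2 = 2; h_2 = 2; x_3 = 9; y_3 = 2; z_3 = 5; x_4 = 8; y_4 = 3; z_4 = 2; x_5 = 5; y_5 = 7; z_5 = 3; x_6 = 7; y_6 = 7; z_6 = 5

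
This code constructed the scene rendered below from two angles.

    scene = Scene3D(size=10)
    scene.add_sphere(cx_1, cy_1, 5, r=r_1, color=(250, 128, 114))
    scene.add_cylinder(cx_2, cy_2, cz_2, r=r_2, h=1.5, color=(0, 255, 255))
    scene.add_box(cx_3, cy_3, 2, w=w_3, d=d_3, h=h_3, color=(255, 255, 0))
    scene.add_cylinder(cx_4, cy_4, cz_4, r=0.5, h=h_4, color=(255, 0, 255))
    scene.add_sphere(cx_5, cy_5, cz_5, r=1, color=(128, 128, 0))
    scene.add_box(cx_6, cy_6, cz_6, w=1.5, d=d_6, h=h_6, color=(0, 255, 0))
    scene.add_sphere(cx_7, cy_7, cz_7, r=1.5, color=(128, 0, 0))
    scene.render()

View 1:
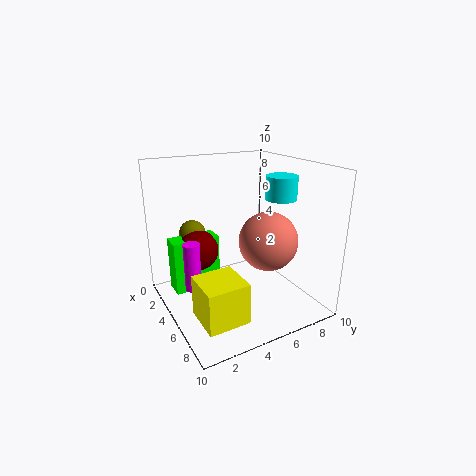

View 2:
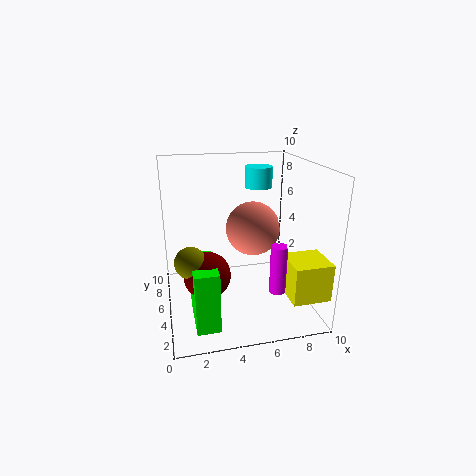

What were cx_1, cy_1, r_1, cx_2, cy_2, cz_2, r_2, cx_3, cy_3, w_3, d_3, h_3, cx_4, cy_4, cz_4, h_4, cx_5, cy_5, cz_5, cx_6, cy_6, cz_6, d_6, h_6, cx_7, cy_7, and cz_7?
cx_1 = 6.5
cy_1 = 6.5
r_1 = 2
cx_2 = 7
cy_2 = 7
cz_2 = 8
r_2 = 1
cx_3 = 7.5
cy_3 = 0.5
w_3 = 2.5
d_3 = 2.5
h_3 = 2.5
cx_4 = 6.5
cy_4 = 1
cz_4 = 3
h_4 = 3
cx_5 = 1.5
cy_5 = 3
cz_5 = 4.5
cx_6 = 1.5
cy_6 = 1
cz_6 = 0.5
d_6 = 3.5
h_6 = 4
cx_7 = 2.5
cy_7 = 3
cz_7 = 3.5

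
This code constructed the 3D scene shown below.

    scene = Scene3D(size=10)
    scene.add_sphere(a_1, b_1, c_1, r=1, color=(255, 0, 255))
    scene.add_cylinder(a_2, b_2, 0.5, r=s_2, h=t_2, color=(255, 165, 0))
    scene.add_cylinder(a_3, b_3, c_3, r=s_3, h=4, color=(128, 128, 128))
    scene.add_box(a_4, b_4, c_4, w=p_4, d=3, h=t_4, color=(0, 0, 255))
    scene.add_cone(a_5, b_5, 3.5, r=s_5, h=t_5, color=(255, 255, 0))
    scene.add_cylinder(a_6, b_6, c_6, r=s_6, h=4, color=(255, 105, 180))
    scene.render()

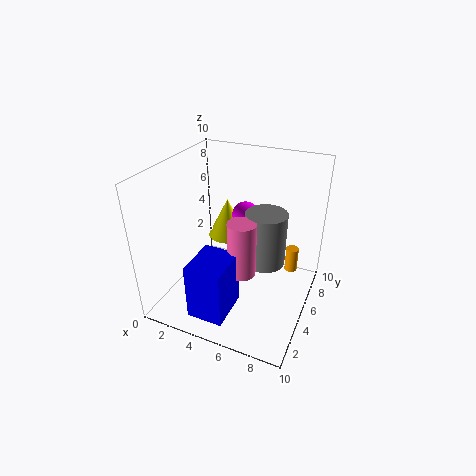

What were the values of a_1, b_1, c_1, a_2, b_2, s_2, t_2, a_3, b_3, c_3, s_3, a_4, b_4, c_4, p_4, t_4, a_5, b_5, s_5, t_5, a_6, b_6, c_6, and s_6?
a_1 = 4.5, b_1 = 7.5, c_1 = 5.5, a_2 = 8, b_2 = 9, s_2 = 0.5, t_2 = 2, a_3 = 6.5, b_3 = 6.5, c_3 = 2.5, s_3 = 1.5, a_4 = 3, b_4 = 1, c_4 = 0.5, p_4 = 2.5, t_4 = 4, a_5 = 3, b_5 = 7.5, s_5 = 1.5, t_5 = 3, a_6 = 5.5, b_6 = 4.5, c_6 = 2.5, s_6 = 1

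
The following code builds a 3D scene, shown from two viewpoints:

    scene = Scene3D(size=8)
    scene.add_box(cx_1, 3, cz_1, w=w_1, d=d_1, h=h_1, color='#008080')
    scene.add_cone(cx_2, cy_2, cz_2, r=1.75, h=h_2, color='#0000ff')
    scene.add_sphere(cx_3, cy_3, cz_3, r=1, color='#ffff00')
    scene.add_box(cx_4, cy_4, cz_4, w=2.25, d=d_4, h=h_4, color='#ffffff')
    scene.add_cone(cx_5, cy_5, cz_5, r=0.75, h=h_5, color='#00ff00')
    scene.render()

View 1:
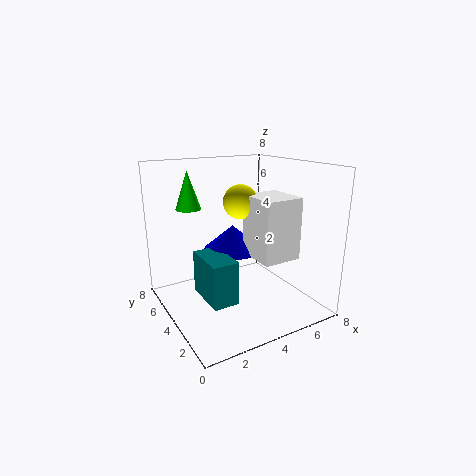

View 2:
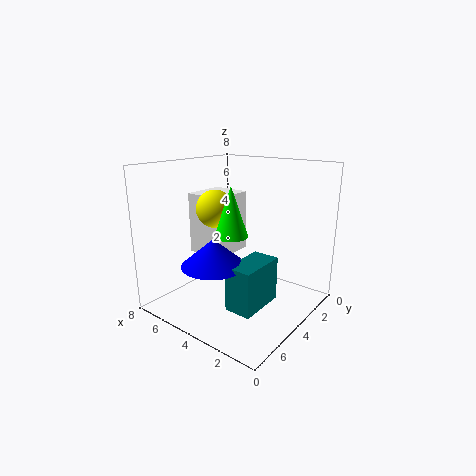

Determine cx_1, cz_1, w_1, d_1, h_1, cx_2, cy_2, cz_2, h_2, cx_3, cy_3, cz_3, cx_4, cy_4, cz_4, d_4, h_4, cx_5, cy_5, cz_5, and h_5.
cx_1 = 2, cz_1 = 0.5, w_1 = 1.5, d_1 = 2.75, h_1 = 2.5, cx_2 = 4.5, cy_2 = 5.5, cz_2 = 2.75, h_2 = 1.5, cx_3 = 4.75, cy_3 = 5, cz_3 = 5.75, cx_4 = 4.75, cy_4 = 2.25, cz_4 = 2.75, d_4 = 2.5, h_4 = 3.5, cx_5 = 2.25, cy_5 = 6.75, cz_5 = 5.25, h_5 = 2.25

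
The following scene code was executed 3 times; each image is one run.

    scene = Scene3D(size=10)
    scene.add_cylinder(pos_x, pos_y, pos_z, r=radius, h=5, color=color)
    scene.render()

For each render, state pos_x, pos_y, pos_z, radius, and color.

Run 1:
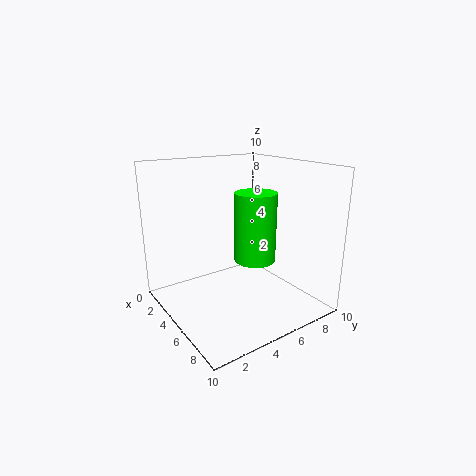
pos_x = 5; pos_y = 6.5; pos_z = 3; radius = 1.5; color = 'lime'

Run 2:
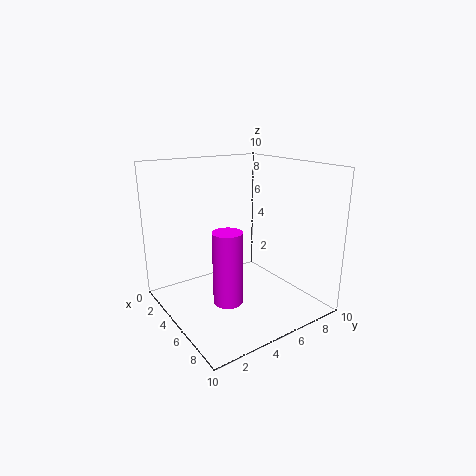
pos_x = 6; pos_y = 3.5; pos_z = 1; radius = 1; color = 'magenta'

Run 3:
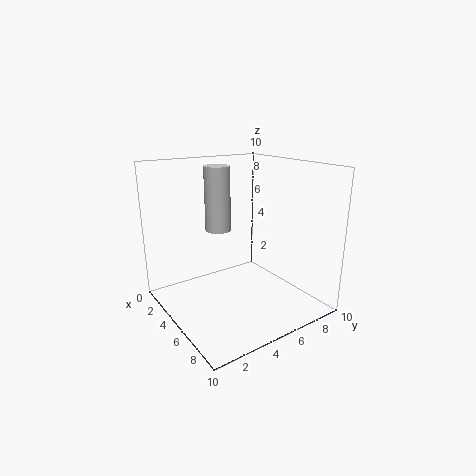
pos_x = 1.5; pos_y = 5.5; pos_z = 4.5; radius = 1; color = 'lightgray'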